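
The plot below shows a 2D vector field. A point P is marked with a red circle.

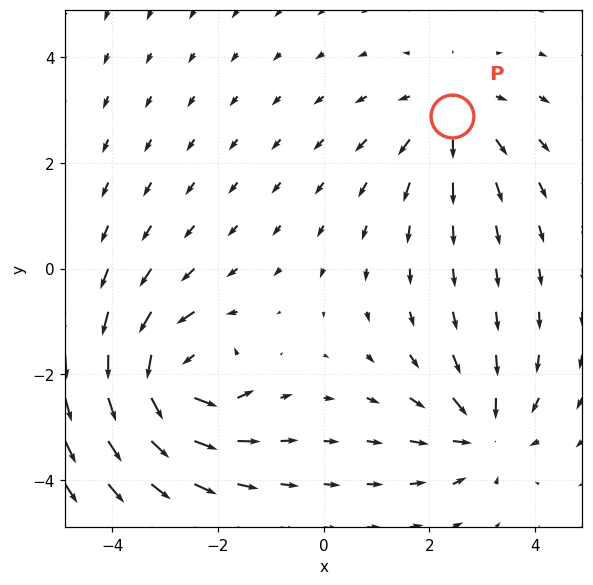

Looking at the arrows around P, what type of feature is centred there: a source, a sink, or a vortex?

source

At P (2.4, 2.9) the arrows spread outward. Divergence about +2, curl ≈0 — positive divergence with near-zero curl is a source.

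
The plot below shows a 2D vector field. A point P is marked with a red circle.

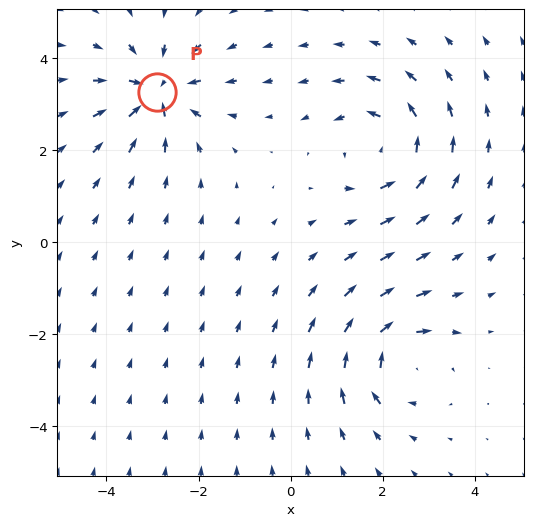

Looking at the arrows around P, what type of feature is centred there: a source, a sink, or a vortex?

sink

At P (-2.9, 3.3) the arrows converge inward. Divergence about -5, curl ≈0 — negative divergence with near-zero curl is a sink.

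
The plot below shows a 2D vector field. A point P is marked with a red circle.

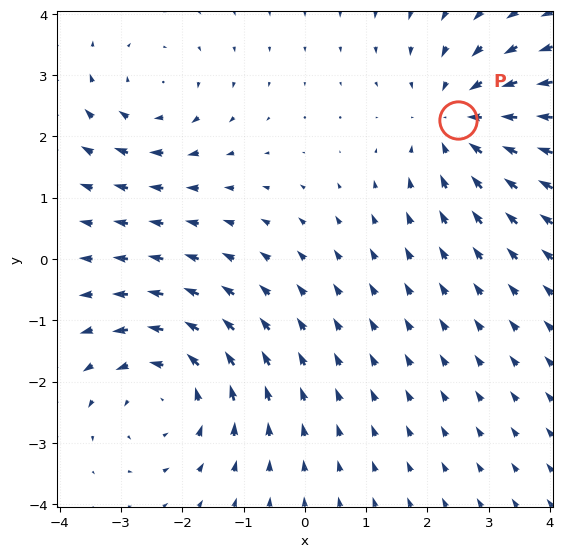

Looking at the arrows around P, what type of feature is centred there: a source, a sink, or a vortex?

At P (2.5, 2.3) the arrows converge inward. Divergence about -4, curl ≈0 — negative divergence with near-zero curl is a sink.

sink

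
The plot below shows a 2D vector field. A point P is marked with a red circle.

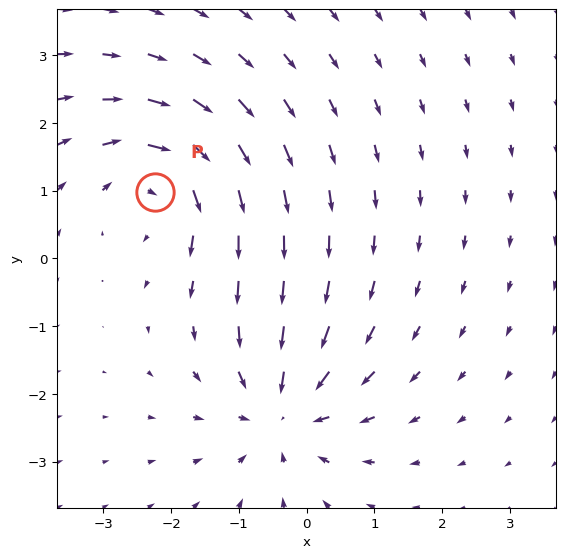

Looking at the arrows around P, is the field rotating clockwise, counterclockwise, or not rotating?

clockwise

Near P at (-2.2, 1.0) the arrows circulate clockwise. The curl (z-component) there is about -5; negative curl means clockwise rotation.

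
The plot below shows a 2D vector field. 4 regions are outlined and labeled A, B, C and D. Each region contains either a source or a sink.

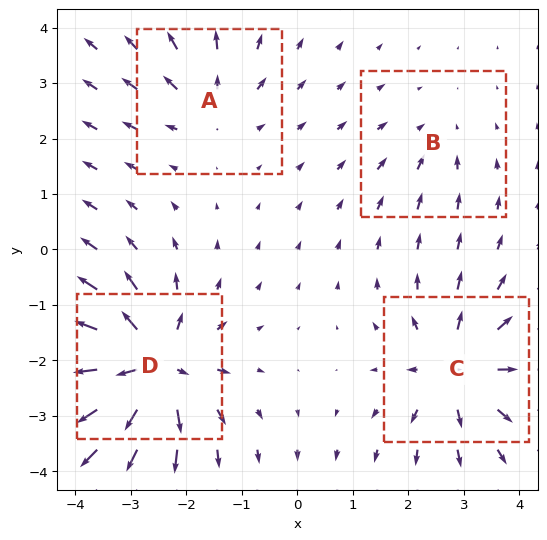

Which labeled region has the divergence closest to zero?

Divergence at each region's feature centre — A: about +4, B: about -3, C: about +6, D: about +9. Region B is closest to zero.

B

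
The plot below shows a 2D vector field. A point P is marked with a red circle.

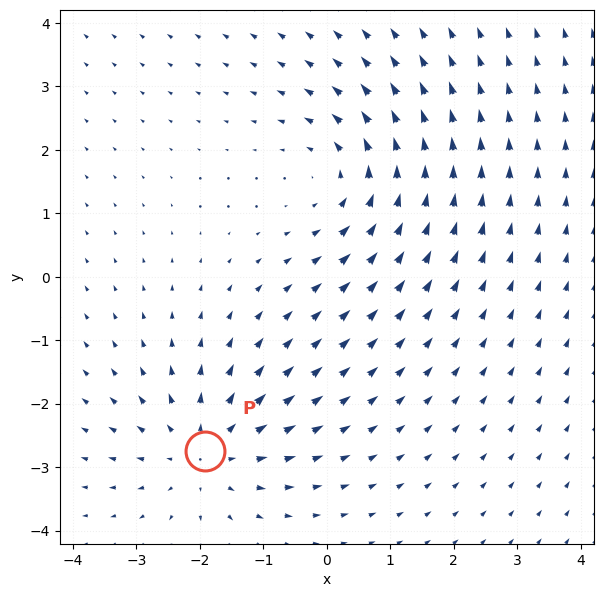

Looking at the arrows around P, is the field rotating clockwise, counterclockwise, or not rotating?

Near P at (-1.9, -2.8) the arrows show no circulation. The curl there is ≈0.

not rotating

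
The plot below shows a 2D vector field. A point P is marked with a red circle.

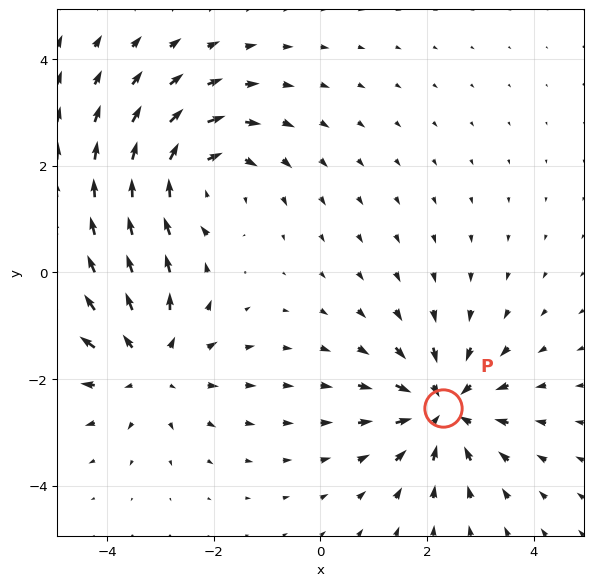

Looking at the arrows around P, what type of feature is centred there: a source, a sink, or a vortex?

At P (2.3, -2.6) the arrows converge inward. Divergence about -5, curl ≈0 — negative divergence with near-zero curl is a sink.

sink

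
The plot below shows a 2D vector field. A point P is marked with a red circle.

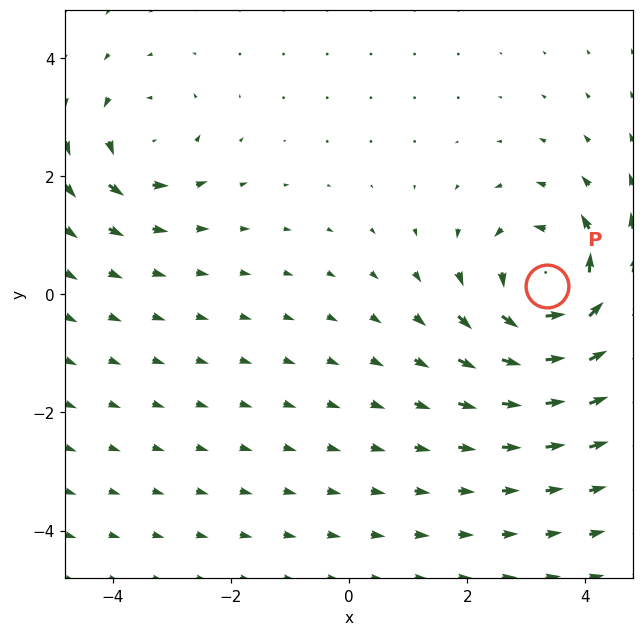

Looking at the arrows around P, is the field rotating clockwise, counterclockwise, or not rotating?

Near P at (3.4, 0.1) the arrows circulate counterclockwise. The curl (z-component) there is about +5; positive curl means counterclockwise rotation.

counterclockwise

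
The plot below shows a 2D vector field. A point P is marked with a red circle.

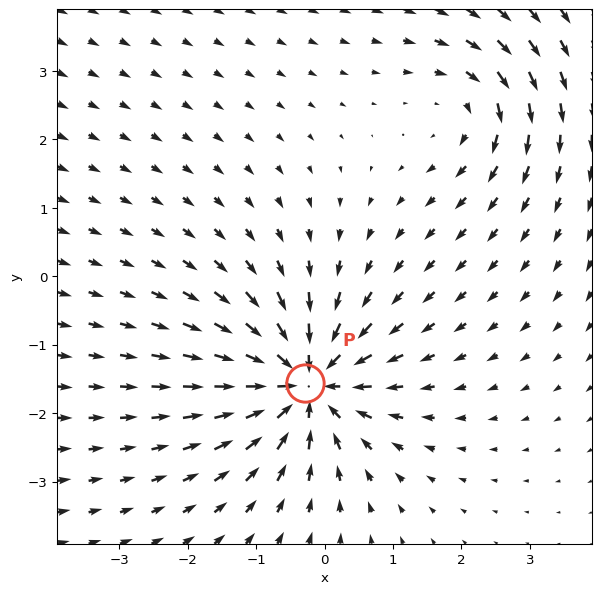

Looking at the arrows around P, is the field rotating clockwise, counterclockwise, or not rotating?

Near P at (-0.3, -1.6) the arrows show no circulation. The curl there is ≈0.

not rotating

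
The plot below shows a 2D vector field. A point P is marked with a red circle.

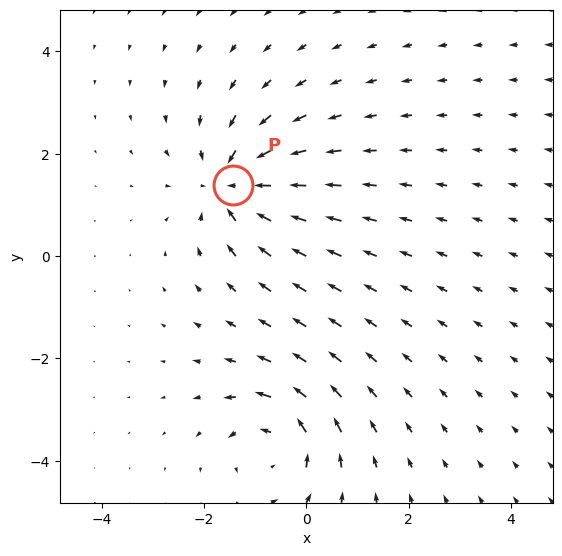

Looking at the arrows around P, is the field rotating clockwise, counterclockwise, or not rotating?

Near P at (-1.4, 1.4) the arrows show no circulation. The curl there is ≈0.

not rotating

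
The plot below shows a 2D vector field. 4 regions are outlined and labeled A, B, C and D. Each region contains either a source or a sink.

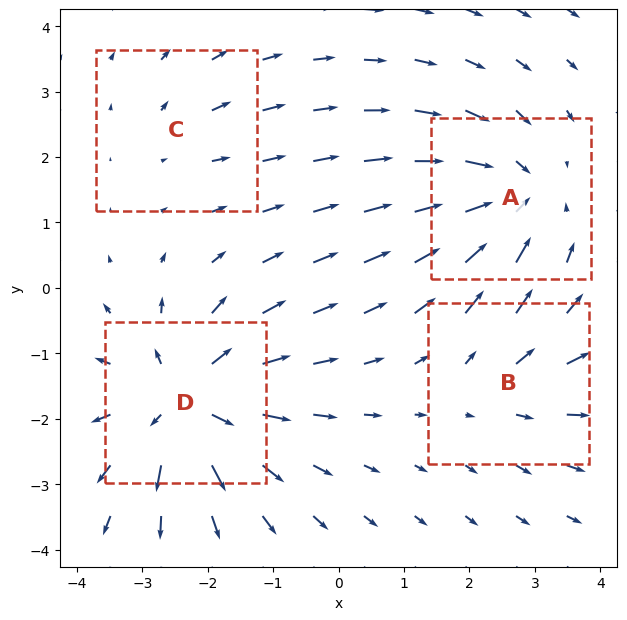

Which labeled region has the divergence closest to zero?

C

Divergence at each region's feature centre — A: about -5, B: about +3, C: about +2, D: about +6. Region C is closest to zero.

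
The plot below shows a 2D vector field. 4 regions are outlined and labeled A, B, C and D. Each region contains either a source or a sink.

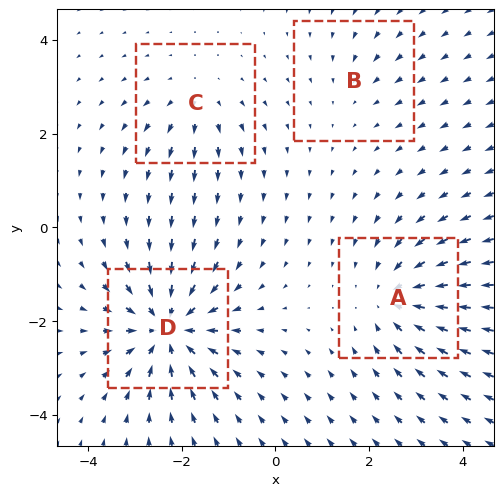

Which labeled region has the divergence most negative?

Divergence at each region's feature centre — A: about -5, B: about -2, C: about +3, D: about -7. Region D is most negative.

D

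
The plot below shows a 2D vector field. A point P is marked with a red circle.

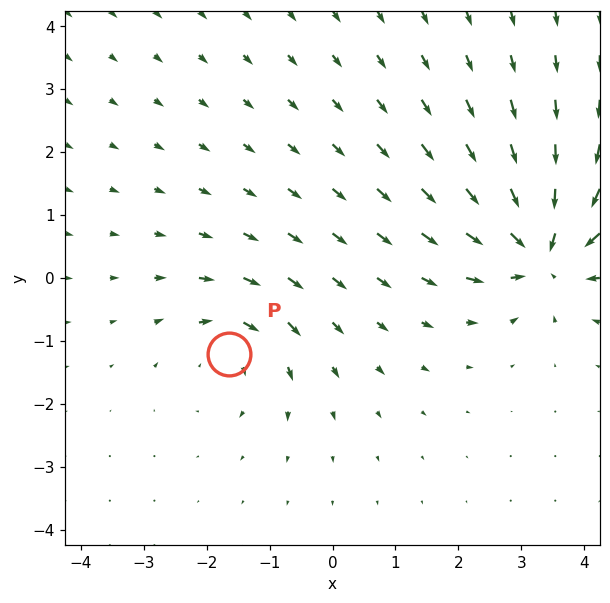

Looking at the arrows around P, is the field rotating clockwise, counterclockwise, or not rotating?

Near P at (-1.7, -1.2) the arrows circulate clockwise. The curl (z-component) there is about -3; negative curl means clockwise rotation.

clockwise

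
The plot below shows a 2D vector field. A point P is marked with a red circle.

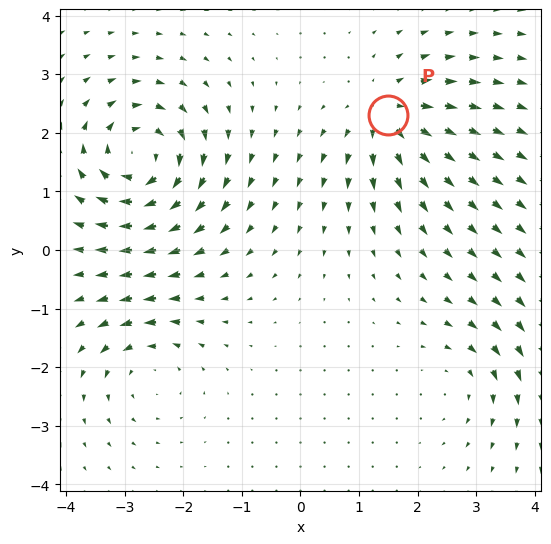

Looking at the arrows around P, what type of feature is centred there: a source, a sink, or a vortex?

At P (1.5, 2.3) the arrows spread outward. Divergence about +5, curl ≈0 — positive divergence with near-zero curl is a source.

source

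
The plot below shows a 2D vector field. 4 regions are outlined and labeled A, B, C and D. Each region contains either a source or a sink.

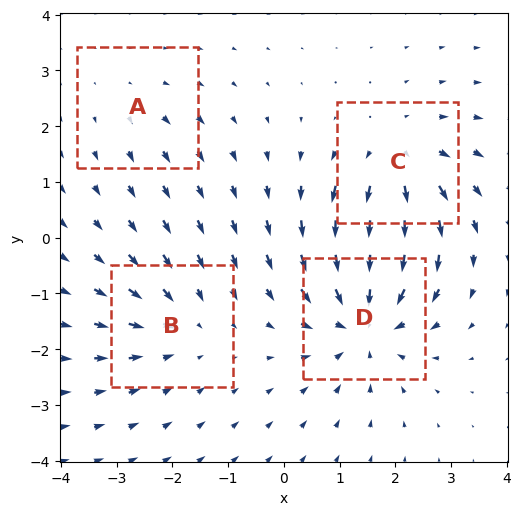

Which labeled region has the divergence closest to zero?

Divergence at each region's feature centre — A: about +2, B: about -3, C: about +5, D: about -6. Region A is closest to zero.

A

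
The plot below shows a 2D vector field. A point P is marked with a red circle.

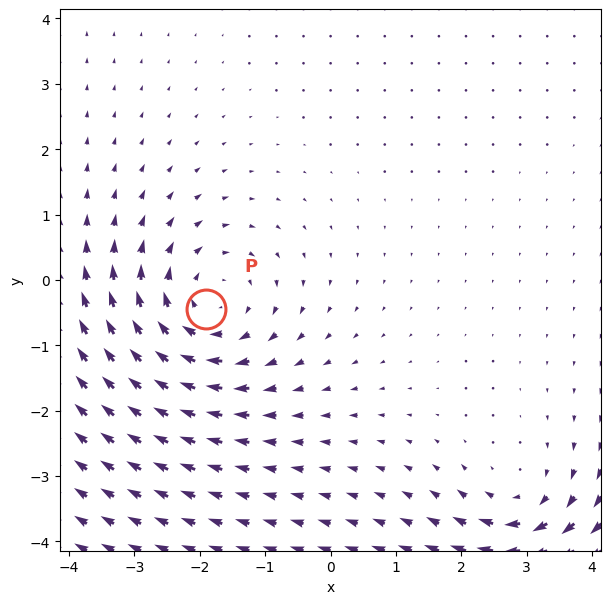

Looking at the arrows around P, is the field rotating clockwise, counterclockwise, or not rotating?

Near P at (-1.9, -0.5) the arrows circulate clockwise. The curl (z-component) there is about -4; negative curl means clockwise rotation.

clockwise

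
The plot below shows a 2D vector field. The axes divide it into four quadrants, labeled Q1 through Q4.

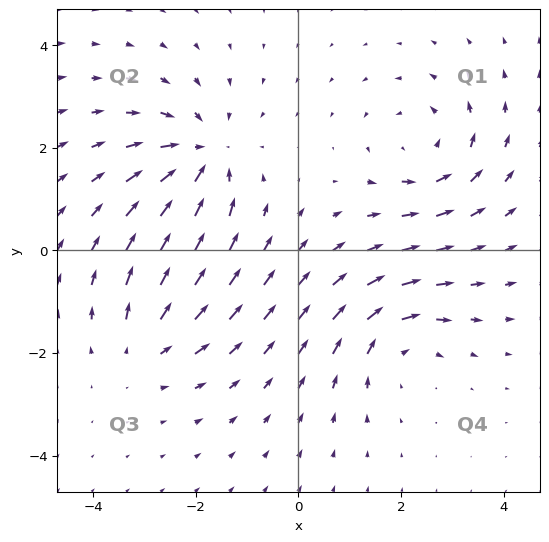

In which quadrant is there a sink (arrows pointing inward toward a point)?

The sink sits at approximately (-1.9, 1.8), which lies in quadrant Q2. The divergence there is about -5, negative as expected for a sink.

Q2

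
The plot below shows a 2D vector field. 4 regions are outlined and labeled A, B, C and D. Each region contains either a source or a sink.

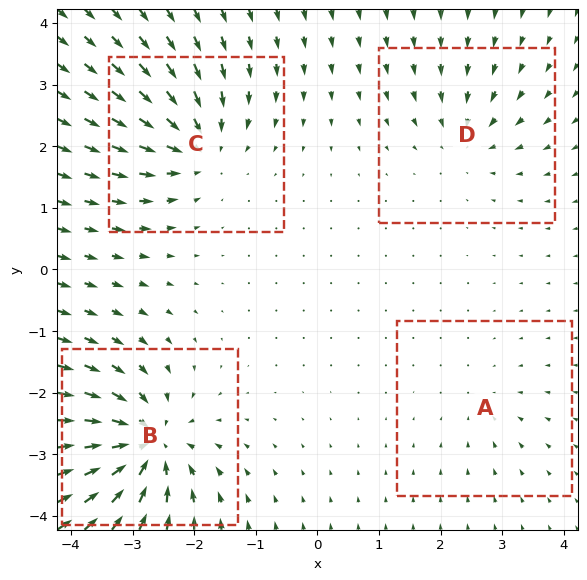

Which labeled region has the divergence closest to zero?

A

Divergence at each region's feature centre — A: about -2, B: about -9, C: about -6, D: about -4. Region A is closest to zero.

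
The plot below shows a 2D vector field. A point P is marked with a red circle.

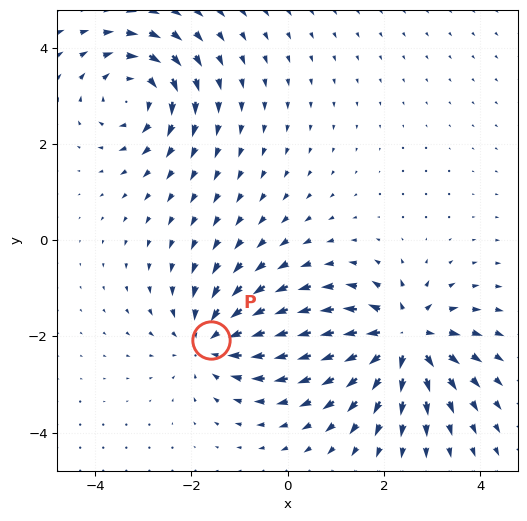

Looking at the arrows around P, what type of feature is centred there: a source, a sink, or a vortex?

sink

At P (-1.6, -2.1) the arrows converge inward. Divergence about -4, curl ≈0 — negative divergence with near-zero curl is a sink.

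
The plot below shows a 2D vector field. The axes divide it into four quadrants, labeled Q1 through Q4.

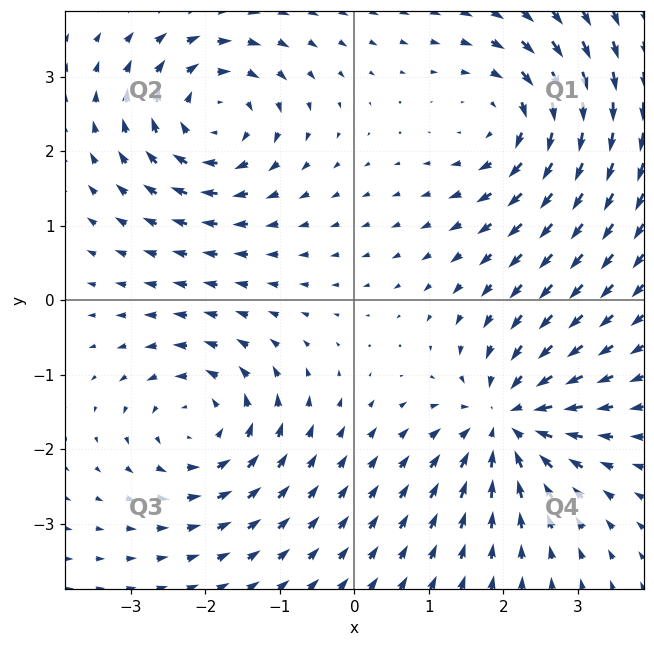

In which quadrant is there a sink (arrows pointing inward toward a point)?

Q4

The sink sits at approximately (2.0, -1.6), which lies in quadrant Q4. The divergence there is about -6, negative as expected for a sink.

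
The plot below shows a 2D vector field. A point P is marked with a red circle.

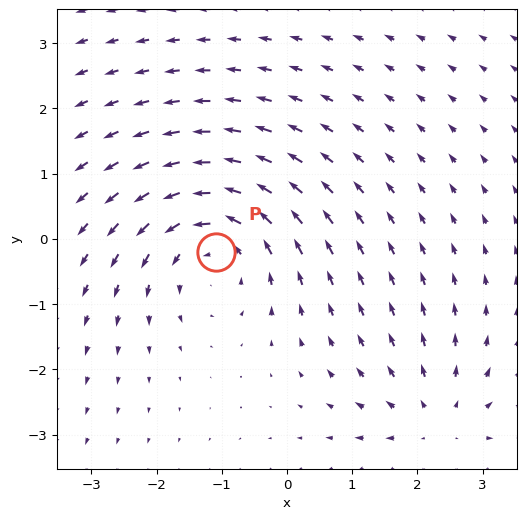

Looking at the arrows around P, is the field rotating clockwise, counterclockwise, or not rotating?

counterclockwise

Near P at (-1.1, -0.2) the arrows circulate counterclockwise. The curl (z-component) there is about +4; positive curl means counterclockwise rotation.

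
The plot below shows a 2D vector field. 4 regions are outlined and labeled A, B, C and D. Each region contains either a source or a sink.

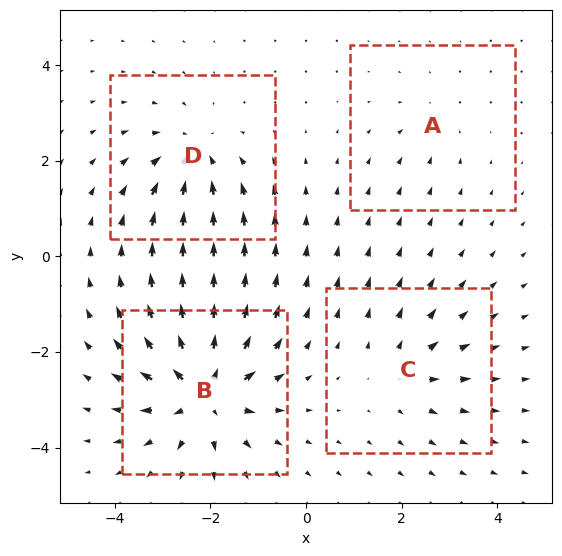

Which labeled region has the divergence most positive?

B

Divergence at each region's feature centre — A: about -2, B: about +7, C: about +3, D: about -5. Region B is most positive.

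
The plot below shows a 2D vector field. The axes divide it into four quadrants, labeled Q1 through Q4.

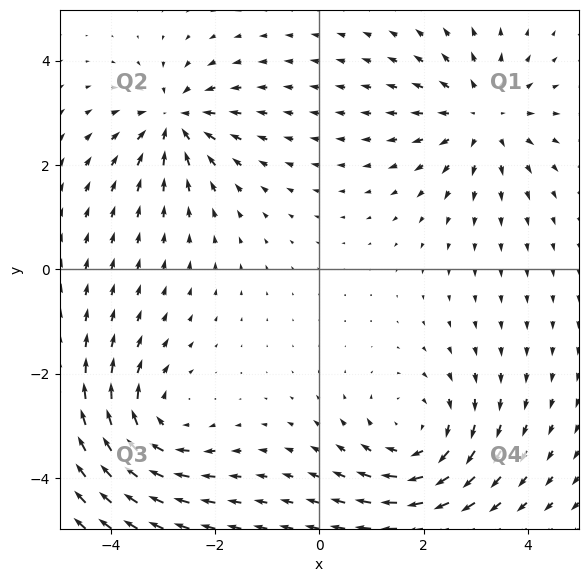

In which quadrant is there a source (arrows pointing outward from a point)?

Q1

The source sits at approximately (3.1, 2.9), which lies in quadrant Q1. The divergence there is about +4, positive as expected for a source.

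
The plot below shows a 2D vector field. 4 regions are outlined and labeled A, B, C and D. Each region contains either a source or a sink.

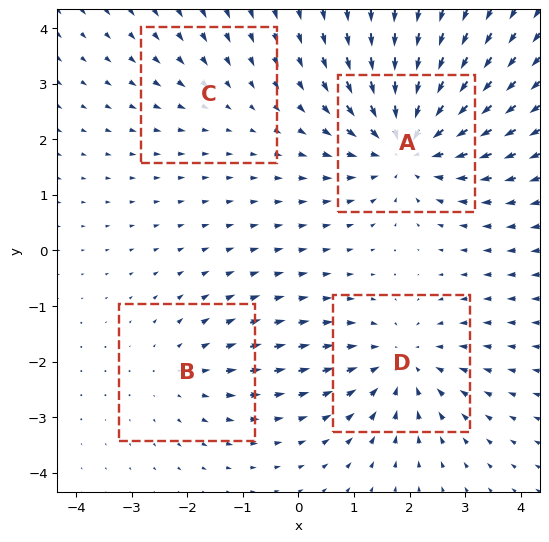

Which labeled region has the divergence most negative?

A

Divergence at each region's feature centre — A: about -6, B: about +3, C: about -2, D: about -5. Region A is most negative.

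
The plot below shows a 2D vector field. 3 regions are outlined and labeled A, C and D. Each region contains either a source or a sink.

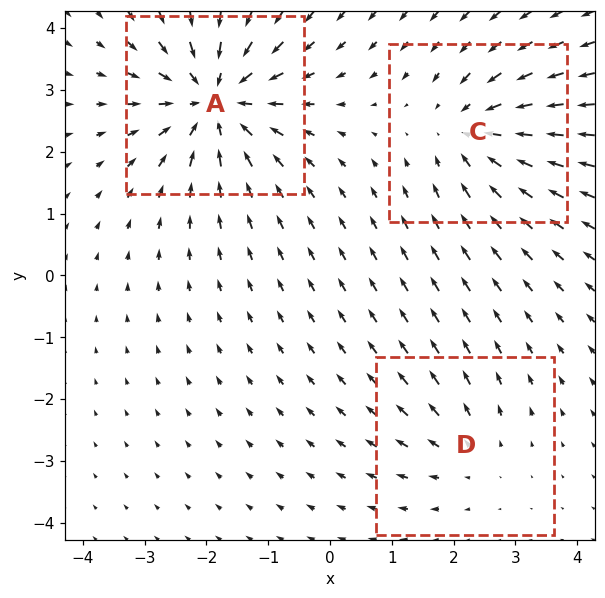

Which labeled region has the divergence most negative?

Divergence at each region's feature centre — A: about -5, C: about -3, D: about +2. Region A is most negative.

A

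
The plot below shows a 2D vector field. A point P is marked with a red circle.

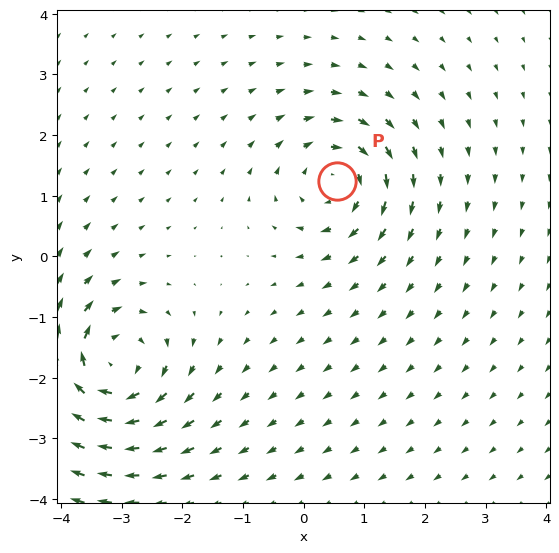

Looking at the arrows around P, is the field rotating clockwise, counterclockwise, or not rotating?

clockwise

Near P at (0.5, 1.2) the arrows circulate clockwise. The curl (z-component) there is about -5; negative curl means clockwise rotation.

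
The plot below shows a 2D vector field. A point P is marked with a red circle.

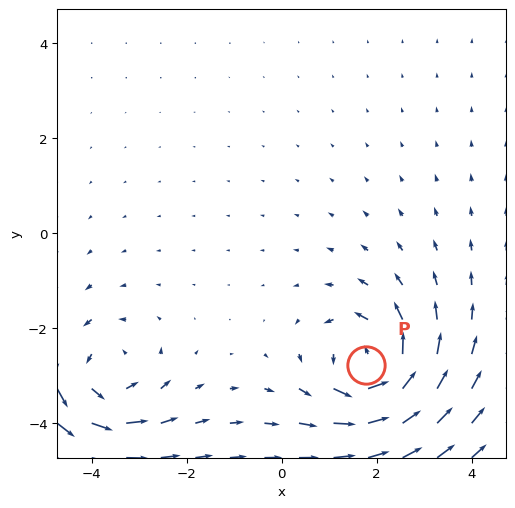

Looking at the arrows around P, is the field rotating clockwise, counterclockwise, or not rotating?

counterclockwise

Near P at (1.8, -2.8) the arrows circulate counterclockwise. The curl (z-component) there is about +6; positive curl means counterclockwise rotation.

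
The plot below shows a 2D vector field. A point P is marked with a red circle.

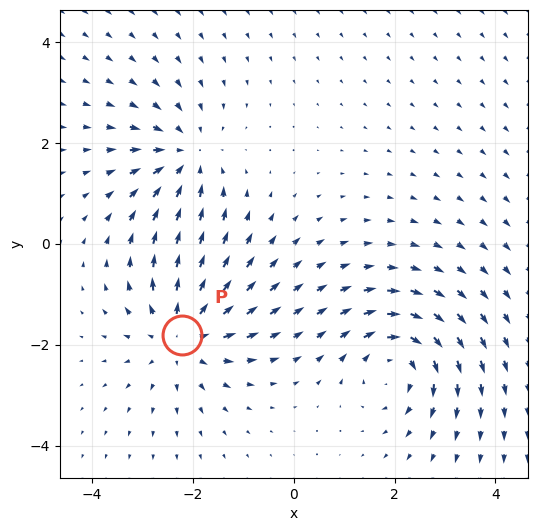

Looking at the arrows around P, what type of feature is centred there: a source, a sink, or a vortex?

At P (-2.2, -1.8) the arrows spread outward. Divergence about +5, curl ≈0 — positive divergence with near-zero curl is a source.

source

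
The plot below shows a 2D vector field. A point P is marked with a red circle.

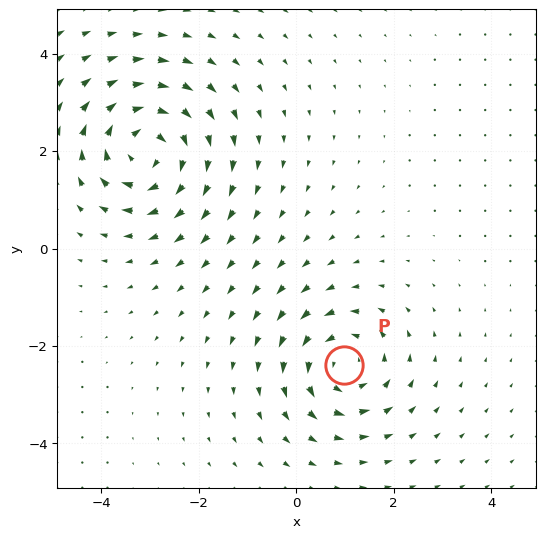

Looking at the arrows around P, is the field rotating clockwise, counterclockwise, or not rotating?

Near P at (1.0, -2.4) the arrows circulate counterclockwise. The curl (z-component) there is about +5; positive curl means counterclockwise rotation.

counterclockwise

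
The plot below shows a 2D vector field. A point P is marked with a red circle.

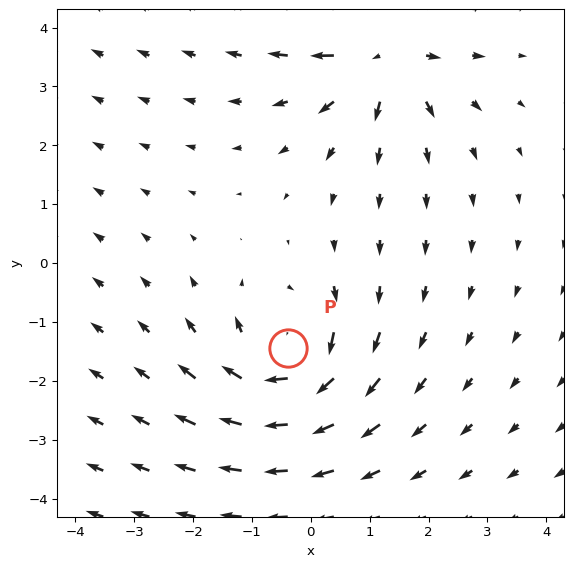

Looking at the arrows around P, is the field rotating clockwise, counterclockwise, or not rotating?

clockwise

Near P at (-0.4, -1.4) the arrows circulate clockwise. The curl (z-component) there is about -5; negative curl means clockwise rotation.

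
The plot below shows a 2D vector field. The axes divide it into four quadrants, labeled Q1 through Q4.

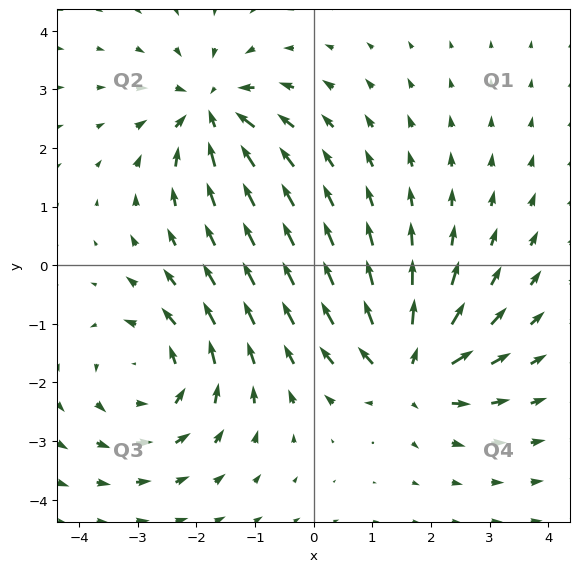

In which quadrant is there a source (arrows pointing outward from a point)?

The source sits at approximately (1.6, -1.8), which lies in quadrant Q4. The divergence there is about +6, positive as expected for a source.

Q4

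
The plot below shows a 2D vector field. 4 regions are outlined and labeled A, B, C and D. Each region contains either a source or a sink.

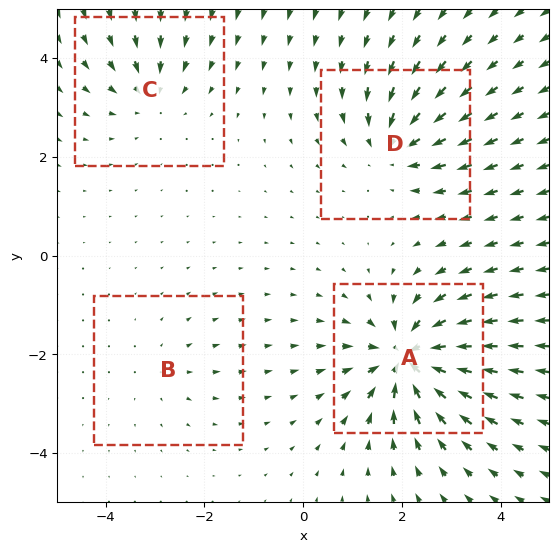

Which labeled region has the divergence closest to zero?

B

Divergence at each region's feature centre — A: about -9, B: about +2, C: about -4, D: about -6. Region B is closest to zero.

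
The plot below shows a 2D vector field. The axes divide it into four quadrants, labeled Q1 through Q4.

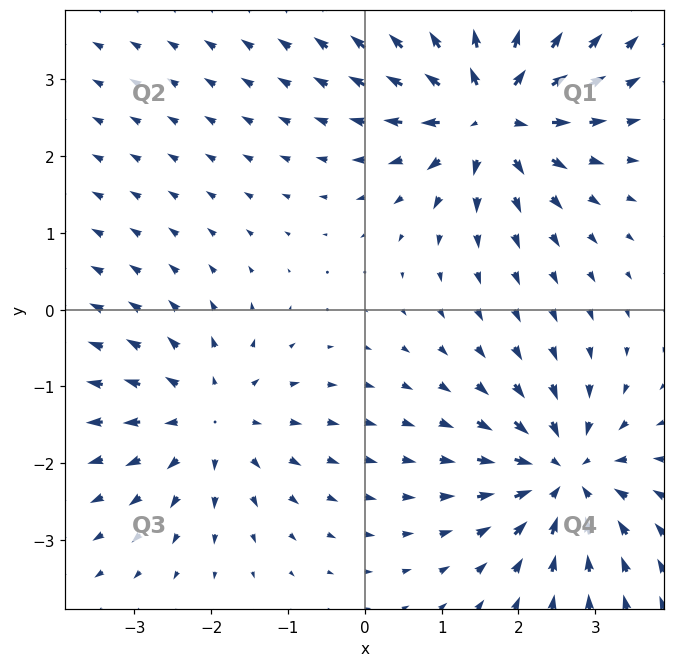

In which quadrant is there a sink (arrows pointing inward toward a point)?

The sink sits at approximately (2.6, -2.2), which lies in quadrant Q4. The divergence there is about -4, negative as expected for a sink.

Q4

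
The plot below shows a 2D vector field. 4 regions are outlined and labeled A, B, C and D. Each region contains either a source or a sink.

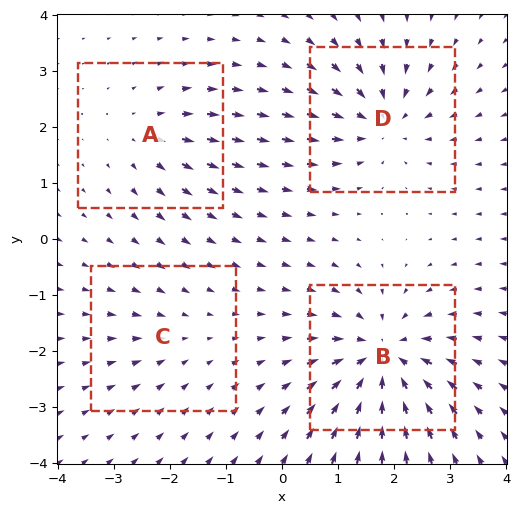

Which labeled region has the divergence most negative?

B

Divergence at each region's feature centre — A: about +3, B: about -7, C: about -2, D: about -5. Region B is most negative.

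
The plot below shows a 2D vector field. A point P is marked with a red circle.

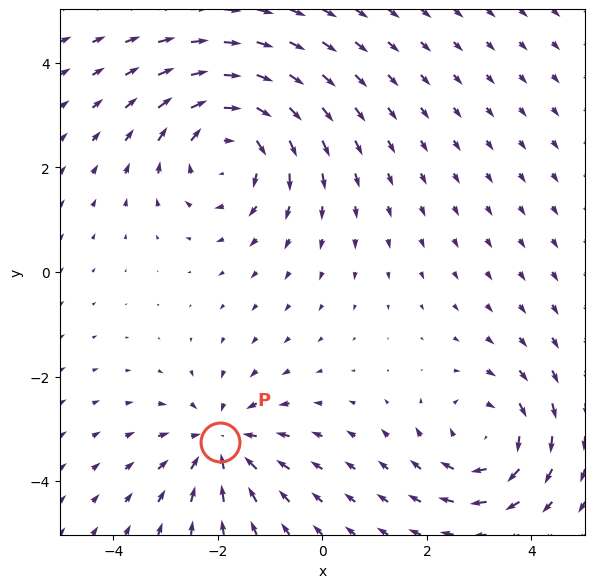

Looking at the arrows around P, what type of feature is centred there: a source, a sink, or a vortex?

At P (-2.0, -3.3) the arrows converge inward. Divergence about -4, curl ≈0 — negative divergence with near-zero curl is a sink.

sink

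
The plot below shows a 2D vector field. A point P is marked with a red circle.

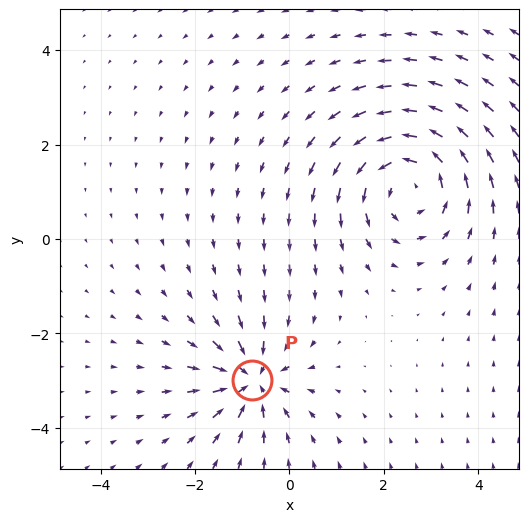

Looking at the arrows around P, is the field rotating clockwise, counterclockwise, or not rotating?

Near P at (-0.8, -3.0) the arrows show no circulation. The curl there is ≈0.

not rotating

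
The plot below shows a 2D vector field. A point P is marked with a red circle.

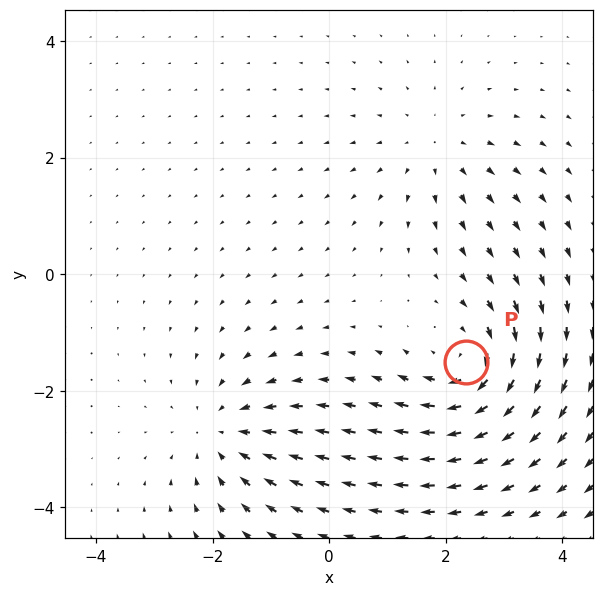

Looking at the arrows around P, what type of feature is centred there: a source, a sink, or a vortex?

At P (2.4, -1.5) the arrows circulate clockwise. Divergence ≈0, curl about -5 — near-zero divergence with nonzero curl is a vortex.

vortex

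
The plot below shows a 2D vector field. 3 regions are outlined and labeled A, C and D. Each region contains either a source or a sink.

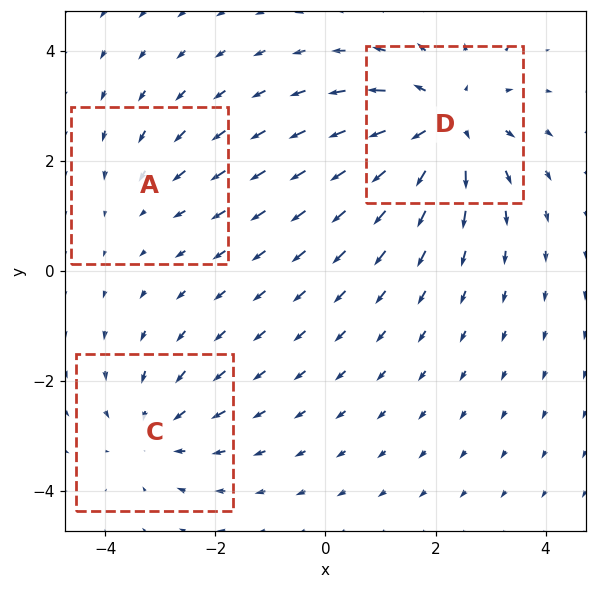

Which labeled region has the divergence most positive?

D

Divergence at each region's feature centre — A: about -2, C: about -3, D: about +5. Region D is most positive.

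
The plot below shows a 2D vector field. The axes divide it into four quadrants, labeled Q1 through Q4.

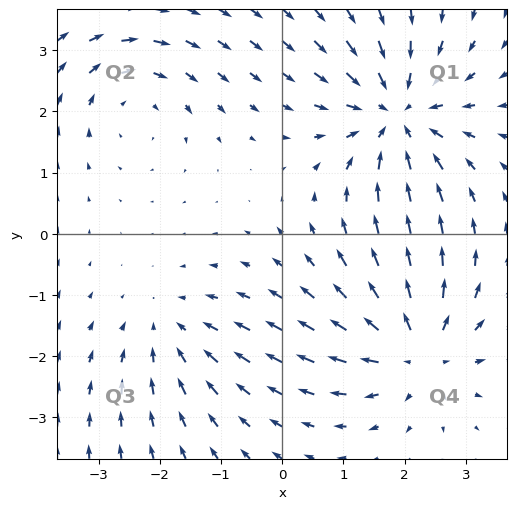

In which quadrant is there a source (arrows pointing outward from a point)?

The source sits at approximately (2.2, -1.9), which lies in quadrant Q4. The divergence there is about +5, positive as expected for a source.

Q4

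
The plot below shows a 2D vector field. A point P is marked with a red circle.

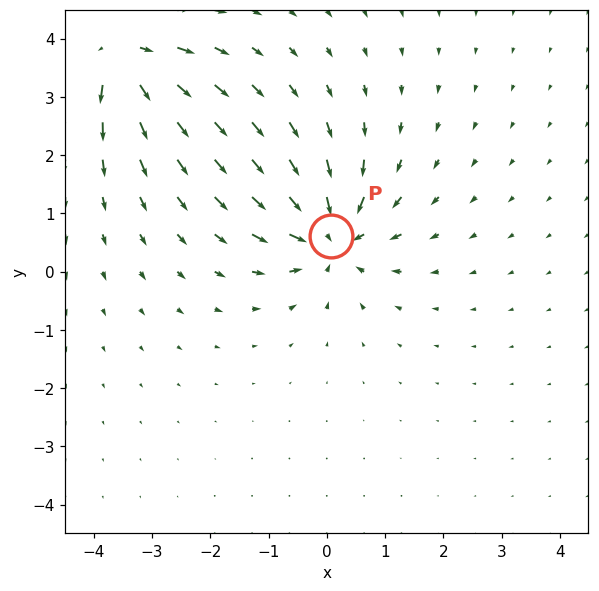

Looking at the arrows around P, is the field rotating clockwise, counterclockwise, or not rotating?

not rotating

Near P at (0.1, 0.6) the arrows show no circulation. The curl there is ≈0.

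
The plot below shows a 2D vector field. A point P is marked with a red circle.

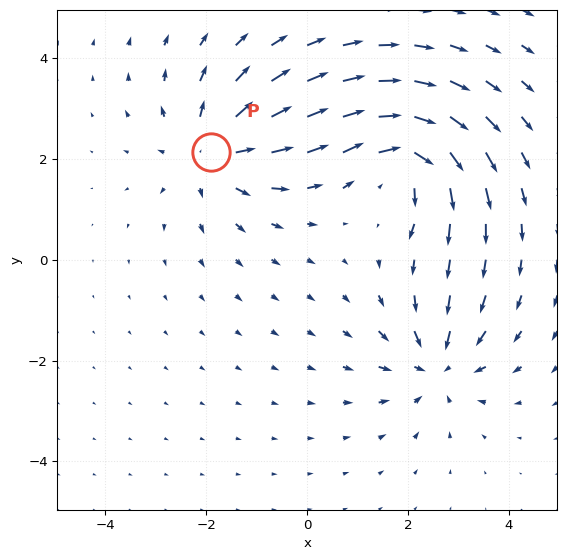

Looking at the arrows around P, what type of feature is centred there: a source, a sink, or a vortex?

source

At P (-1.9, 2.1) the arrows spread outward. Divergence about +4, curl ≈0 — positive divergence with near-zero curl is a source.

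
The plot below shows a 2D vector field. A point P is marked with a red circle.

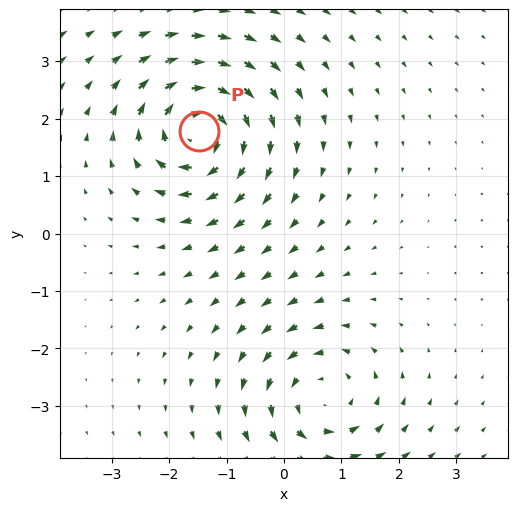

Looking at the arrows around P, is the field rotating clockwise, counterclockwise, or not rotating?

clockwise

Near P at (-1.5, 1.8) the arrows circulate clockwise. The curl (z-component) there is about -4; negative curl means clockwise rotation.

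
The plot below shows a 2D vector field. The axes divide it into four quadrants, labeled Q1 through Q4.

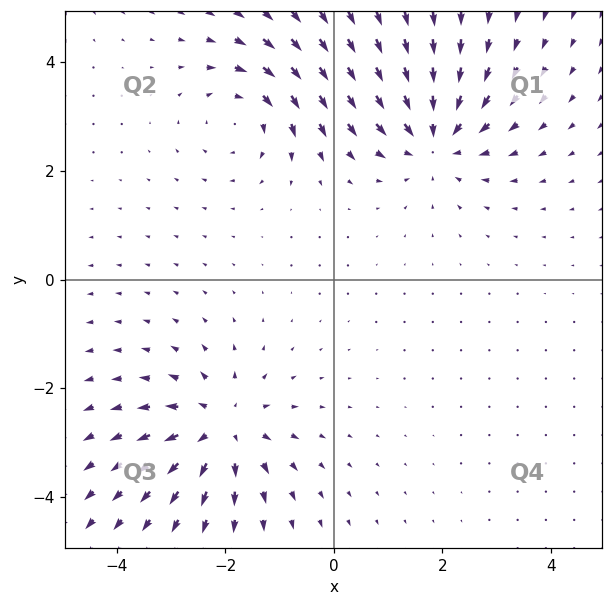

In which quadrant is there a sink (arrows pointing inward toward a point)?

The sink sits at approximately (1.8, 2.6), which lies in quadrant Q1. The divergence there is about -4, negative as expected for a sink.

Q1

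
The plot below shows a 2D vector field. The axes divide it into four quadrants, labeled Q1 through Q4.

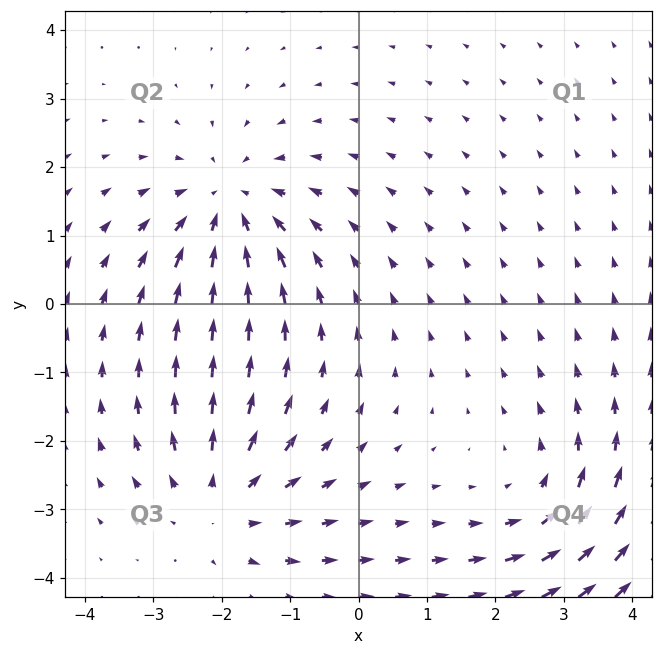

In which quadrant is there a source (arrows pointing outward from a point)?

Q3

The source sits at approximately (-2.0, -2.9), which lies in quadrant Q3. The divergence there is about +4, positive as expected for a source.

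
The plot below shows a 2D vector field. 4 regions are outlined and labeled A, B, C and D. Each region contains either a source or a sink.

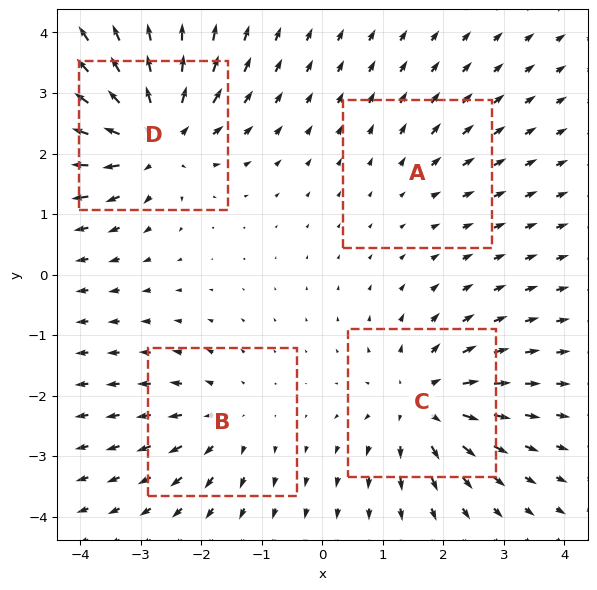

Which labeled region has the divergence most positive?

Divergence at each region's feature centre — A: about +2, B: about +4, C: about +6, D: about +7. Region D is most positive.

D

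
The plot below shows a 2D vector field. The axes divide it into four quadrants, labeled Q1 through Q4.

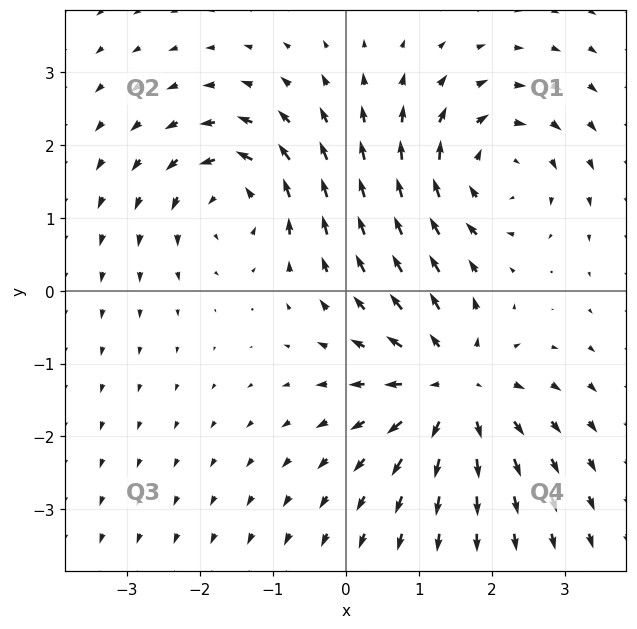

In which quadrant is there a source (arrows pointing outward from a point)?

The source sits at approximately (1.5, -1.3), which lies in quadrant Q4. The divergence there is about +4, positive as expected for a source.

Q4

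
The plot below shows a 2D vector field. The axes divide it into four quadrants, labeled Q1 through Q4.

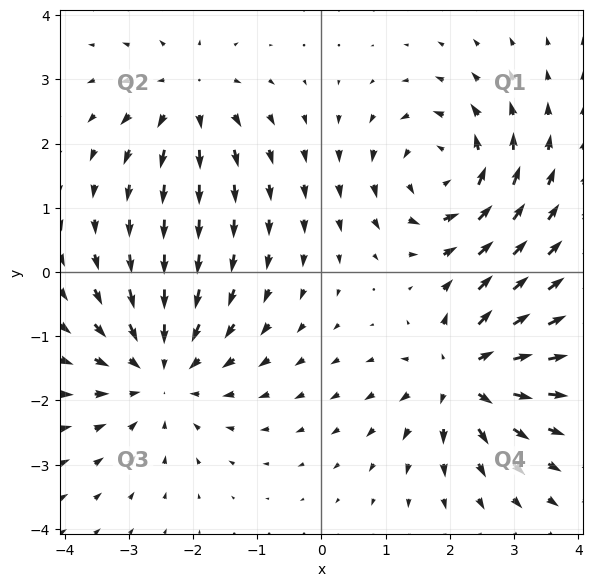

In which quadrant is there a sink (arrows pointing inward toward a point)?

Q3

The sink sits at approximately (-2.5, -1.6), which lies in quadrant Q3. The divergence there is about -4, negative as expected for a sink.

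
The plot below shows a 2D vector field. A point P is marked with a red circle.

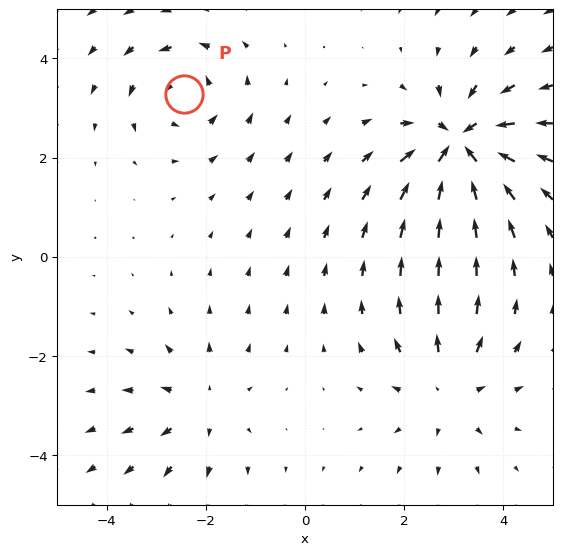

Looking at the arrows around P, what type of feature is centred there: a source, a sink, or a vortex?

At P (-2.4, 3.3) the arrows circulate counterclockwise. Divergence ≈0, curl about +4 — near-zero divergence with nonzero curl is a vortex.

vortex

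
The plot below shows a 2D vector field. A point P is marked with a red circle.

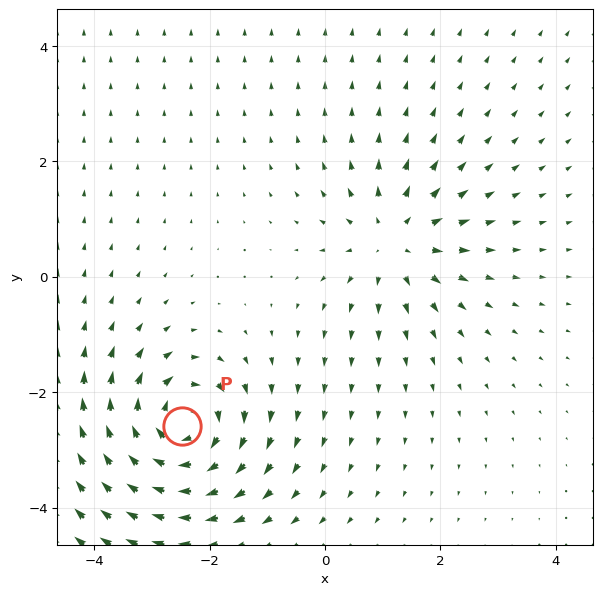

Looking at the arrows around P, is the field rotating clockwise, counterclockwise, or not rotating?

clockwise

Near P at (-2.5, -2.6) the arrows circulate clockwise. The curl (z-component) there is about -6; negative curl means clockwise rotation.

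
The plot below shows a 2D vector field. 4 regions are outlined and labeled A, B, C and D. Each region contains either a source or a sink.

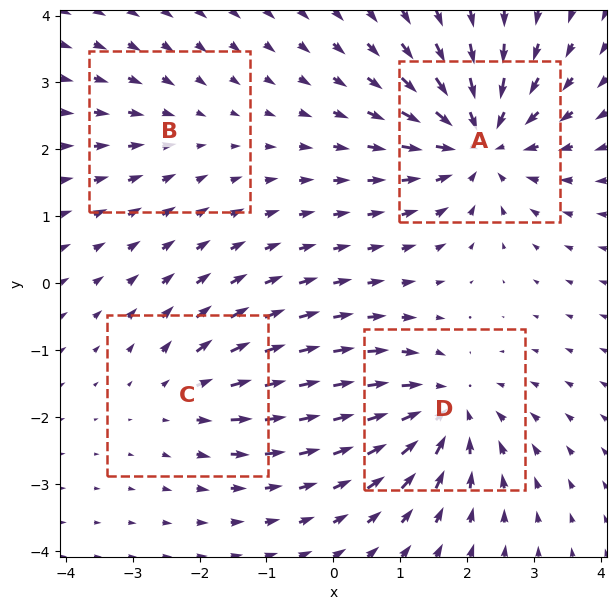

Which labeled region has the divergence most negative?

A

Divergence at each region's feature centre — A: about -7, B: about -2, C: about +4, D: about -6. Region A is most negative.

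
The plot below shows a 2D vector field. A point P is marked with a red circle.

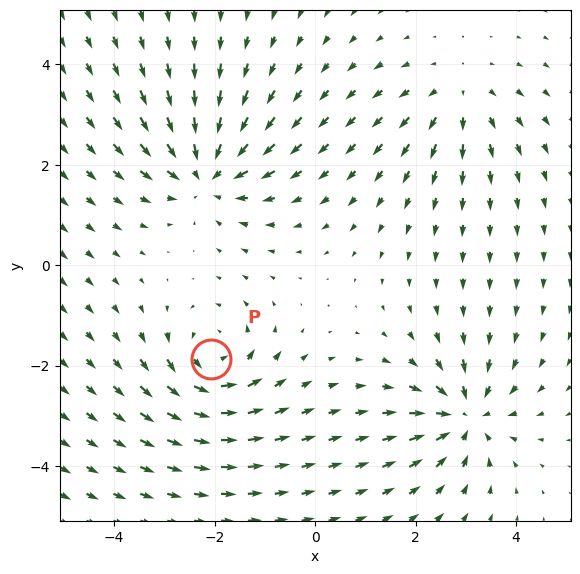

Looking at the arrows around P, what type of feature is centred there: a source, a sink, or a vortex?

vortex

At P (-2.1, -1.9) the arrows circulate counterclockwise. Divergence ≈0, curl about +5 — near-zero divergence with nonzero curl is a vortex.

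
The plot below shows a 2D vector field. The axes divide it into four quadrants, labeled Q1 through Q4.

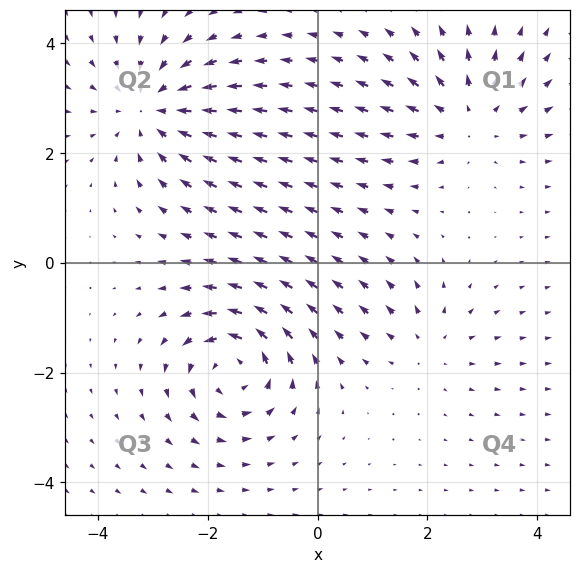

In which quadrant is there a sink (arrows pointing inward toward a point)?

The sink sits at approximately (-3.0, 2.8), which lies in quadrant Q2. The divergence there is about -5, negative as expected for a sink.

Q2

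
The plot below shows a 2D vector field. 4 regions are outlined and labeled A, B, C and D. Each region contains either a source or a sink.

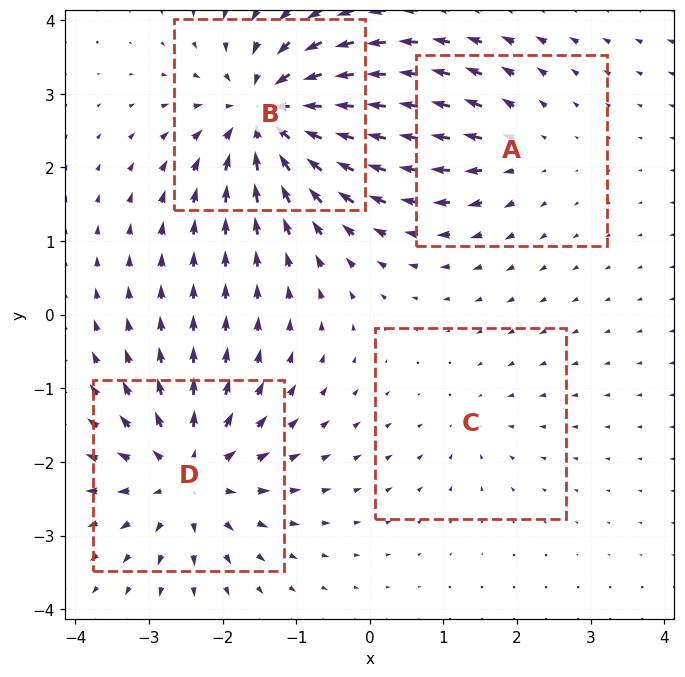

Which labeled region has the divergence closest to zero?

Divergence at each region's feature centre — A: about +4, B: about -8, C: about -2, D: about +6. Region C is closest to zero.

C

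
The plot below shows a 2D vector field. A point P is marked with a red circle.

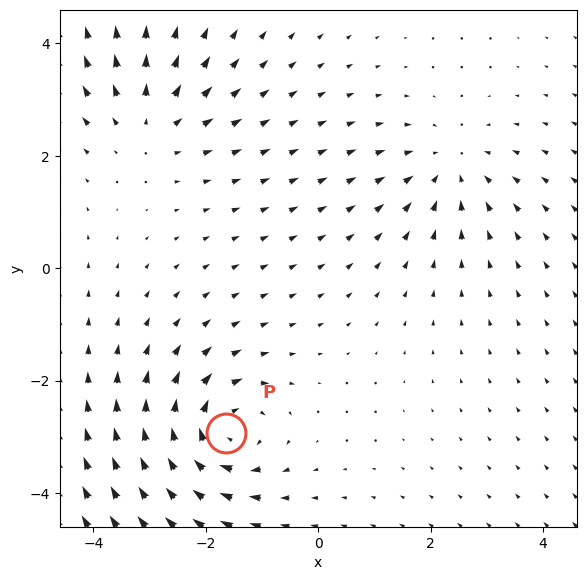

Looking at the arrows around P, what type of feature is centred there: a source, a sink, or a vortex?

vortex

At P (-1.6, -2.9) the arrows circulate clockwise. Divergence ≈0, curl about -5 — near-zero divergence with nonzero curl is a vortex.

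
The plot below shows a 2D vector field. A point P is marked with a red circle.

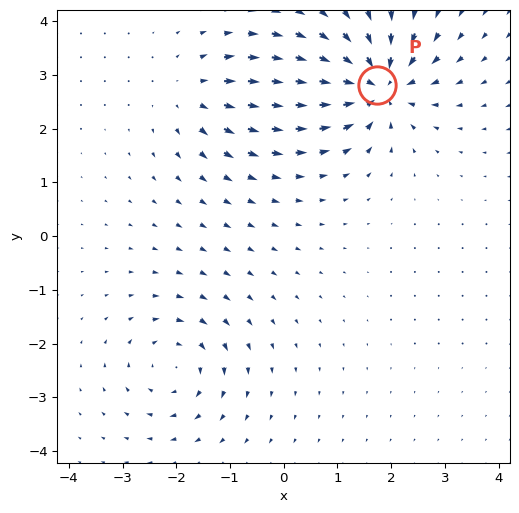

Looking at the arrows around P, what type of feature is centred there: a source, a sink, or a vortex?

sink

At P (1.7, 2.8) the arrows converge inward. Divergence about -7, curl ≈0 — negative divergence with near-zero curl is a sink.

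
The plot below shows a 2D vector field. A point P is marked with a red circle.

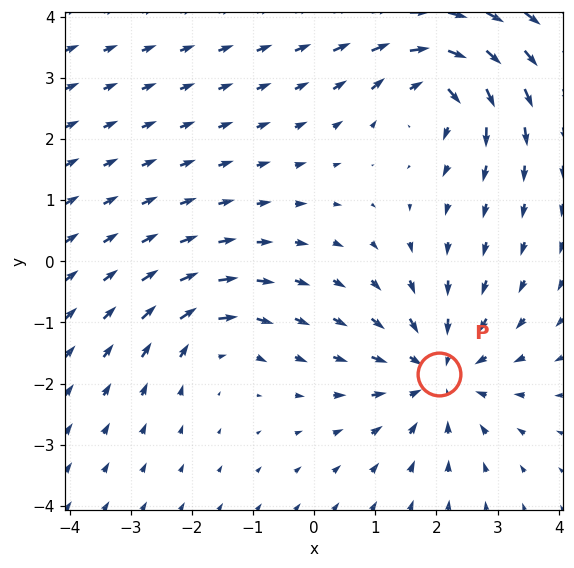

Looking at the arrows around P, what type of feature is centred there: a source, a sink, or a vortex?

sink

At P (2.0, -1.8) the arrows converge inward. Divergence about -4, curl ≈0 — negative divergence with near-zero curl is a sink.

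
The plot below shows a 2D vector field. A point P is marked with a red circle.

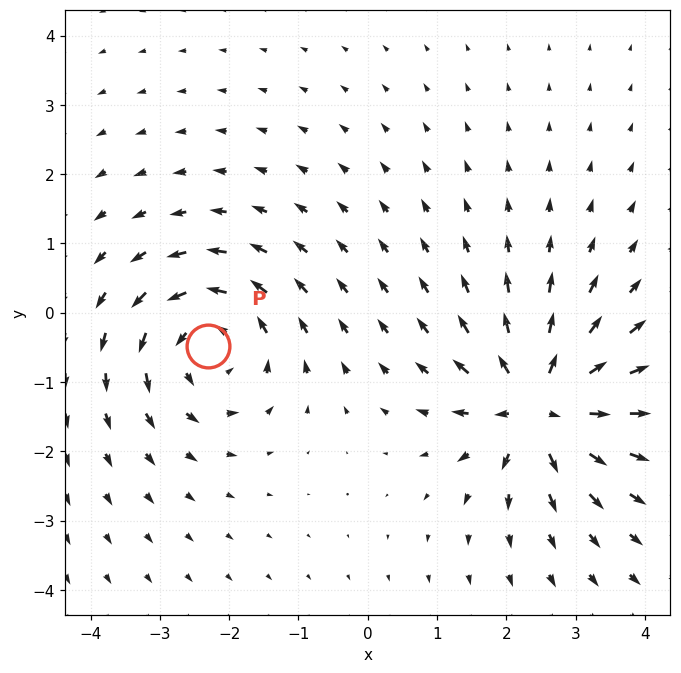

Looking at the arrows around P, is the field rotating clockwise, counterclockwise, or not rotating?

counterclockwise

Near P at (-2.3, -0.5) the arrows circulate counterclockwise. The curl (z-component) there is about +4; positive curl means counterclockwise rotation.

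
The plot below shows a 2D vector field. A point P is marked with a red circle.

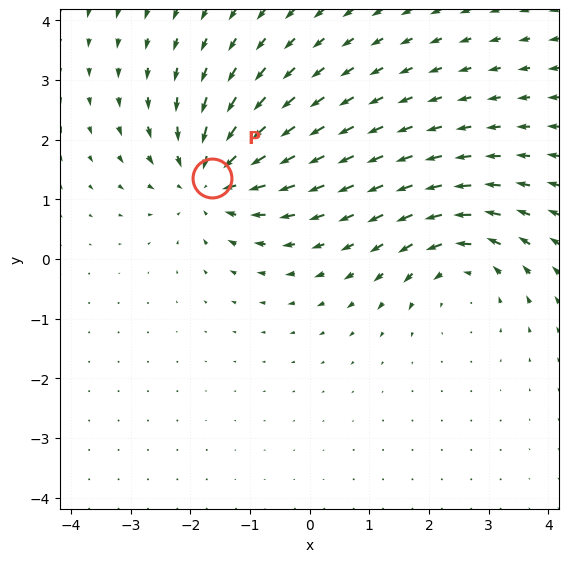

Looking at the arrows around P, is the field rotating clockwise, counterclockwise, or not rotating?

not rotating

Near P at (-1.6, 1.4) the arrows show no circulation. The curl there is ≈0.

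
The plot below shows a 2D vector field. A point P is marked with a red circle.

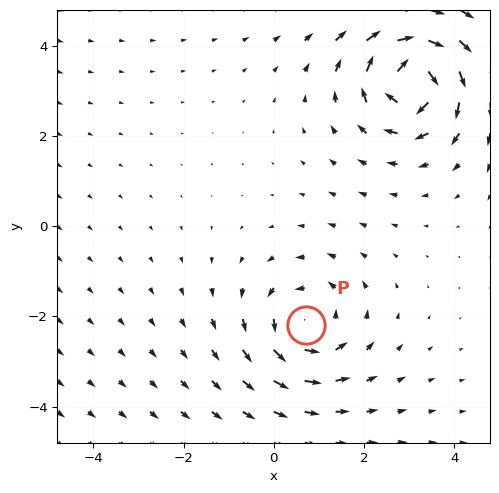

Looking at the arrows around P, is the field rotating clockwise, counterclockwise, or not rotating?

Near P at (0.7, -2.2) the arrows circulate counterclockwise. The curl (z-component) there is about +3; positive curl means counterclockwise rotation.

counterclockwise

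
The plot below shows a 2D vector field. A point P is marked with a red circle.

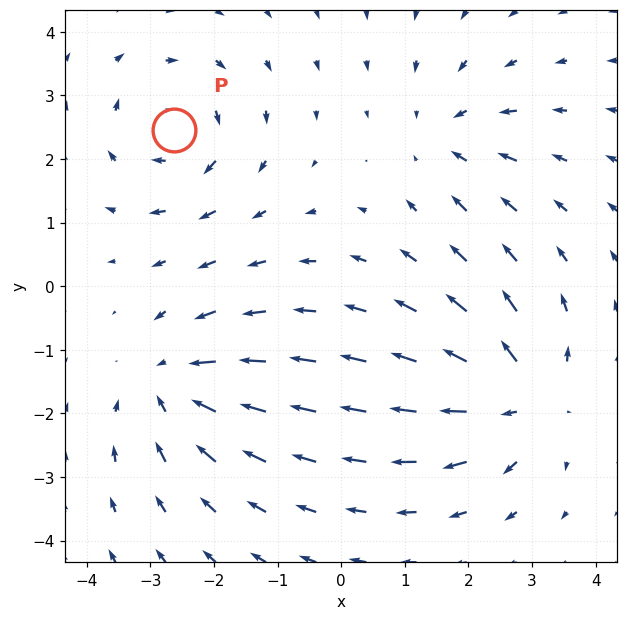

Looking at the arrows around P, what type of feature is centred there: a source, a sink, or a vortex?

vortex

At P (-2.6, 2.5) the arrows circulate clockwise. Divergence ≈0, curl about -4 — near-zero divergence with nonzero curl is a vortex.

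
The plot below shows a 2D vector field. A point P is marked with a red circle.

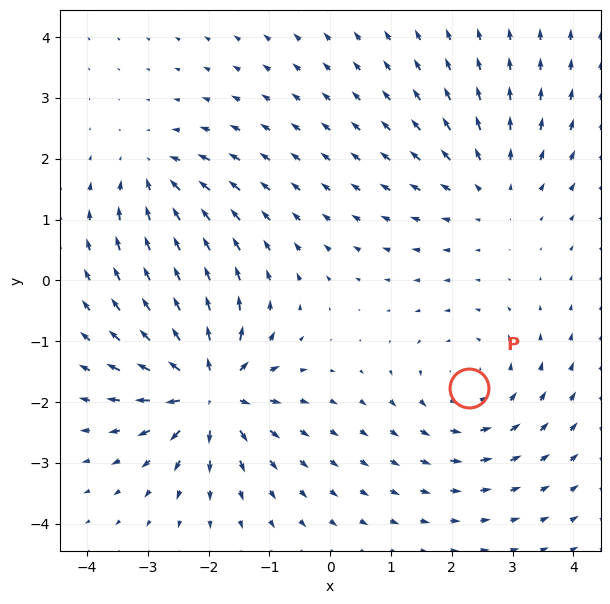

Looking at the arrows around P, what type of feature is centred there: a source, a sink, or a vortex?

At P (2.3, -1.8) the arrows circulate counterclockwise. Divergence ≈0, curl about +3 — near-zero divergence with nonzero curl is a vortex.

vortex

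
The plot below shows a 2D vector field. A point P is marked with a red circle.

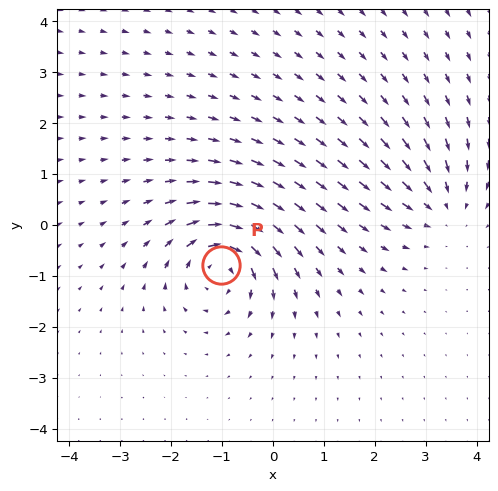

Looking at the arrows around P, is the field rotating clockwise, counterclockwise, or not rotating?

Near P at (-1.0, -0.8) the arrows circulate clockwise. The curl (z-component) there is about -7; negative curl means clockwise rotation.

clockwise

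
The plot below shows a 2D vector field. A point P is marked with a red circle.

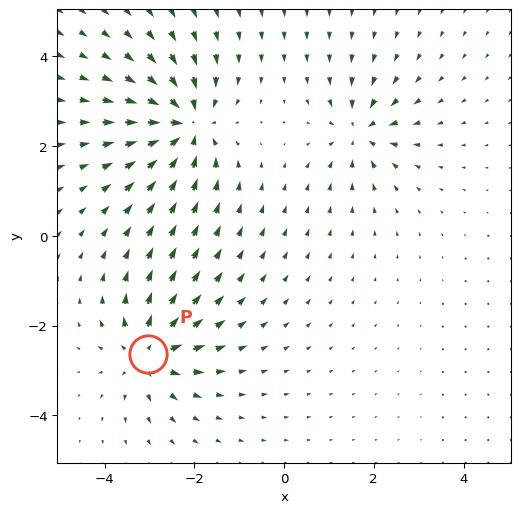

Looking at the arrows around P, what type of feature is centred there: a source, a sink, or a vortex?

At P (-3.0, -2.6) the arrows spread outward. Divergence about +4, curl ≈0 — positive divergence with near-zero curl is a source.

source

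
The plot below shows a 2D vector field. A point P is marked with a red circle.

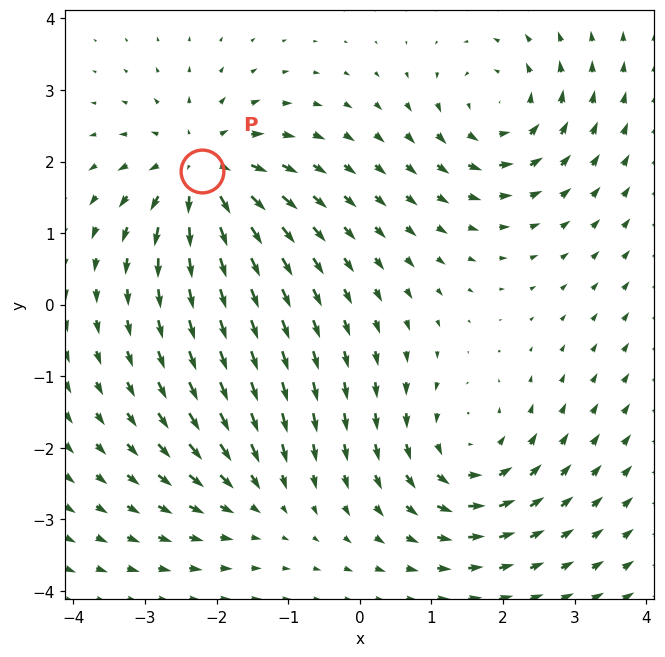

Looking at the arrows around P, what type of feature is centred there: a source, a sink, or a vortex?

At P (-2.2, 1.9) the arrows spread outward. Divergence about +6, curl ≈0 — positive divergence with near-zero curl is a source.

source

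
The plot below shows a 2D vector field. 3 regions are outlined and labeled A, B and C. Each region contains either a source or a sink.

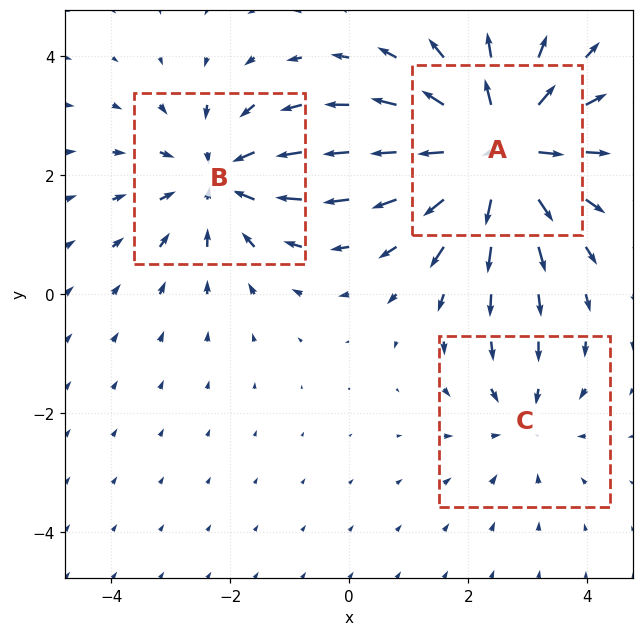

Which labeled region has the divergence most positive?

Divergence at each region's feature centre — A: about +5, B: about -3, C: about -2. Region A is most positive.

A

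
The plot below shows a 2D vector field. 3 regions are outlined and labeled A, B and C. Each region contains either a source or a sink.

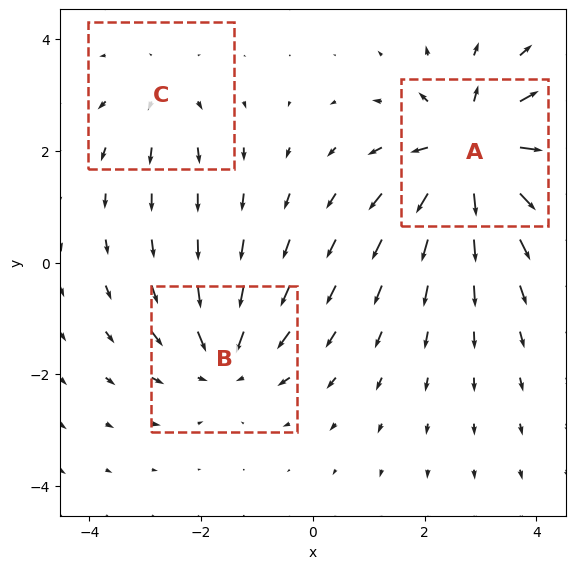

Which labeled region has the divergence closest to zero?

Divergence at each region's feature centre — A: about +5, B: about -3, C: about +2. Region C is closest to zero.

C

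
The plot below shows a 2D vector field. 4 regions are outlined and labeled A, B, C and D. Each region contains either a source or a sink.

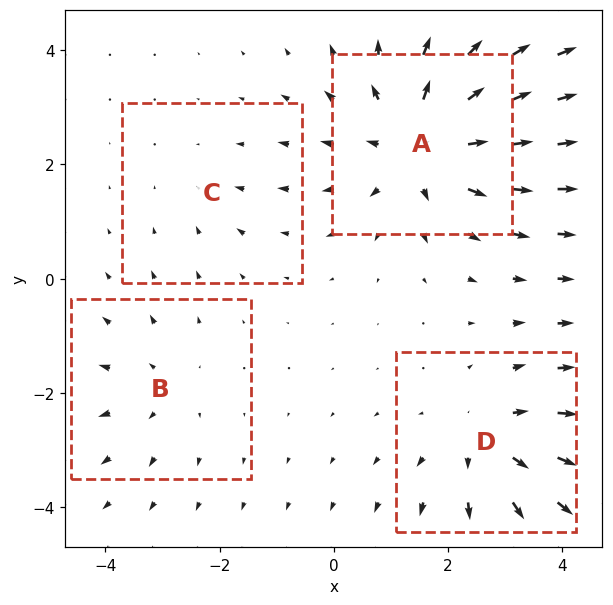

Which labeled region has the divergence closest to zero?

Divergence at each region's feature centre — A: about +6, B: about +3, C: about -2, D: about +4. Region C is closest to zero.

C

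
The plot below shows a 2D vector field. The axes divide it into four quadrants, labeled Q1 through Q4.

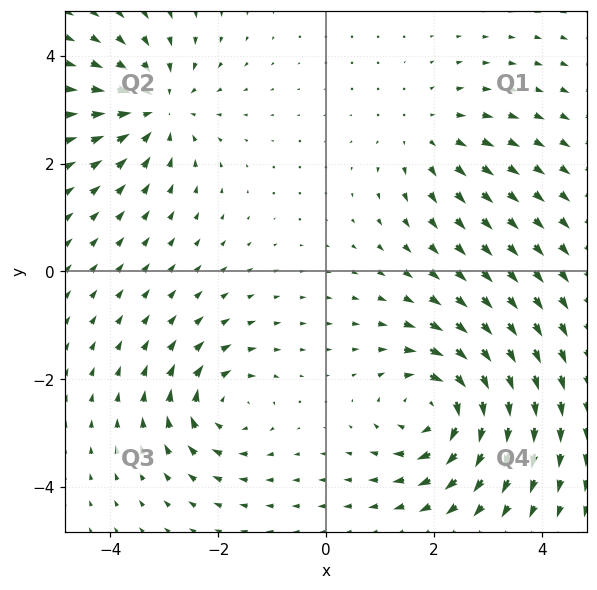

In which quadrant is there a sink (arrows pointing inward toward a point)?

Q2

The sink sits at approximately (-3.1, 3.0), which lies in quadrant Q2. The divergence there is about -4, negative as expected for a sink.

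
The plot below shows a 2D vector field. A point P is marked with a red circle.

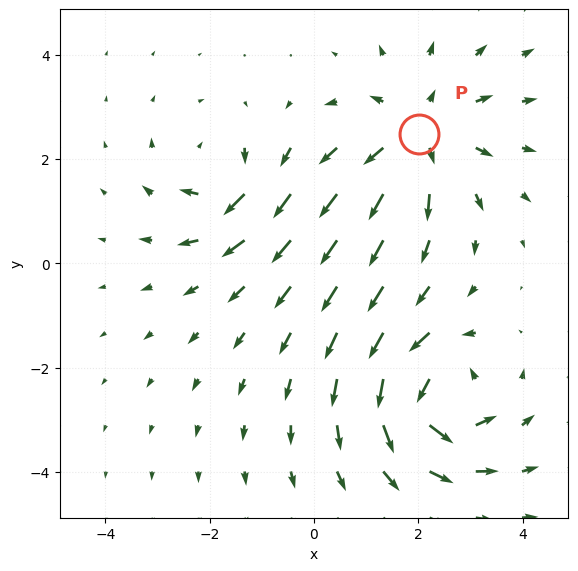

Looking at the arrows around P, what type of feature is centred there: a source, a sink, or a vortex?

At P (2.0, 2.5) the arrows spread outward. Divergence about +4, curl ≈0 — positive divergence with near-zero curl is a source.

source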